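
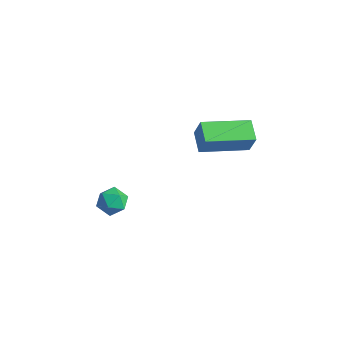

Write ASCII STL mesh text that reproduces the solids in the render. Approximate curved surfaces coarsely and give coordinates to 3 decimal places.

solid 
facet normal -0.790 -0.528 0.312
outer loop
vertex -2.169 -3.301 -3.192
vertex -1.789 -3.934 -3.3
vertex -1.758 -3.589 -2.639
endloop
endfacet
facet normal -0.769 0.111 0.629
outer loop
vertex -2.169 -3.301 -3.192
vertex -1.758 -3.589 -2.639
vertex -1.754 -2.853 -2.764
endloop
endfacet
facet normal -0.783 0.610 0.121
outer loop
vertex -2.169 -3.301 -3.192
vertex -1.754 -2.853 -2.764
vertex -1.782 -2.743 -3.501
endloop
endfacet
facet normal -0.812 0.280 -0.512
outer loop
vertex -2.169 -3.301 -3.192
vertex -1.782 -2.743 -3.501
vertex -1.803 -3.412 -3.833
endloop
endfacet
facet normal -0.816 -0.423 -0.393
outer loop
vertex -2.169 -3.301 -3.192
vertex -1.803 -3.412 -3.833
vertex -1.789 -3.934 -3.3
endloop
endfacet
facet normal -0.148 0.166 0.975
outer loop
vertex -1.754 -2.853 -2.764
vertex -1.758 -3.589 -2.639
vertex -1.117 -3.208 -2.607
endloop
endfacet
facet normal -0.180 -0.869 0.462
outer loop
vertex -1.758 -3.589 -2.639
vertex -1.789 -3.934 -3.3
vertex -1.138 -3.877 -2.939
endloop
endfacet
facet normal -0.222 -0.699 -0.679
outer loop
vertex -1.789 -3.934 -3.3
vertex -1.803 -3.412 -3.833
vertex -1.166 -3.767 -3.676
endloop
endfacet
facet normal -0.218 0.439 -0.872
outer loop
vertex -1.803 -3.412 -3.833
vertex -1.782 -2.743 -3.501
vertex -1.162 -3.031 -3.801
endloop
endfacet
facet normal -0.169 0.974 0.152
outer loop
vertex -1.782 -2.743 -3.501
vertex -1.754 -2.853 -2.764
vertex -1.131 -2.686 -3.14
endloop
endfacet
facet normal 0.812 -0.280 0.512
outer loop
vertex -0.751 -3.319 -3.248
vertex -1.117 -3.208 -2.607
vertex -1.138 -3.877 -2.939
endloop
endfacet
facet normal 0.783 -0.610 -0.121
outer loop
vertex -0.751 -3.319 -3.248
vertex -1.138 -3.877 -2.939
vertex -1.166 -3.767 -3.676
endloop
endfacet
facet normal 0.769 -0.111 -0.629
outer loop
vertex -0.751 -3.319 -3.248
vertex -1.166 -3.767 -3.676
vertex -1.162 -3.031 -3.801
endloop
endfacet
facet normal 0.790 0.528 -0.312
outer loop
vertex -0.751 -3.319 -3.248
vertex -1.162 -3.031 -3.801
vertex -1.131 -2.686 -3.14
endloop
endfacet
facet normal 0.816 0.423 0.393
outer loop
vertex -0.751 -3.319 -3.248
vertex -1.131 -2.686 -3.14
vertex -1.117 -3.208 -2.607
endloop
endfacet
facet normal 0.218 -0.439 0.872
outer loop
vertex -1.138 -3.877 -2.939
vertex -1.117 -3.208 -2.607
vertex -1.758 -3.589 -2.639
endloop
endfacet
facet normal 0.169 -0.974 -0.152
outer loop
vertex -1.166 -3.767 -3.676
vertex -1.138 -3.877 -2.939
vertex -1.789 -3.934 -3.3
endloop
endfacet
facet normal 0.148 -0.166 -0.975
outer loop
vertex -1.162 -3.031 -3.801
vertex -1.166 -3.767 -3.676
vertex -1.803 -3.412 -3.833
endloop
endfacet
facet normal 0.180 0.869 -0.462
outer loop
vertex -1.131 -2.686 -3.14
vertex -1.162 -3.031 -3.801
vertex -1.782 -2.743 -3.501
endloop
endfacet
facet normal 0.222 0.699 0.679
outer loop
vertex -1.117 -3.208 -2.607
vertex -1.131 -2.686 -3.14
vertex -1.754 -2.853 -2.764
endloop
endfacet
facet normal -0.553 -0.813 0.181
outer loop
vertex 2.481 -1.964 2.732
vertex 1.702 -1.366 3.04
vertex 2.116 -1.935 1.748
endloop
endfacet
facet normal 0.758 -0.581 -0.298
outer loop
vertex 3.298 -0.194 1.36
vertex 2.481 -1.964 2.732
vertex 2.116 -1.935 1.748
endloop
endfacet
facet normal -0.553 -0.813 0.181
outer loop
vertex 2.116 -1.935 1.748
vertex 1.702 -1.366 3.04
vertex 1.336 -1.336 2.056
endloop
endfacet
facet normal -0.349 0.028 -0.937
outer loop
vertex 1.336 -1.336 2.056
vertex 3.298 -0.194 1.36
vertex 2.116 -1.935 1.748
endloop
endfacet
facet normal 0.349 -0.028 0.937
outer loop
vertex 2.481 -1.964 2.732
vertex 2.884 0.375 2.652
vertex 1.702 -1.366 3.04
endloop
endfacet
facet normal 0.757 -0.581 -0.299
outer loop
vertex 3.664 -0.224 2.344
vertex 2.481 -1.964 2.732
vertex 3.298 -0.194 1.36
endloop
endfacet
facet normal 0.348 -0.028 0.937
outer loop
vertex 3.664 -0.224 2.344
vertex 2.884 0.375 2.652
vertex 2.481 -1.964 2.732
endloop
endfacet
facet normal -0.757 0.581 0.299
outer loop
vertex 1.702 -1.366 3.04
vertex 2.884 0.375 2.652
vertex 1.336 -1.336 2.056
endloop
endfacet
facet normal -0.349 0.028 -0.937
outer loop
vertex 2.519 0.404 1.668
vertex 3.298 -0.194 1.36
vertex 1.336 -1.336 2.056
endloop
endfacet
facet normal -0.757 0.581 0.298
outer loop
vertex 1.336 -1.336 2.056
vertex 2.884 0.375 2.652
vertex 2.519 0.404 1.668
endloop
endfacet
facet normal 0.553 0.813 -0.181
outer loop
vertex 2.519 0.404 1.668
vertex 3.664 -0.224 2.344
vertex 3.298 -0.194 1.36
endloop
endfacet
facet normal 0.553 0.813 -0.181
outer loop
vertex 2.884 0.375 2.652
vertex 3.664 -0.224 2.344
vertex 2.519 0.404 1.668
endloop
endfacet

endsolid


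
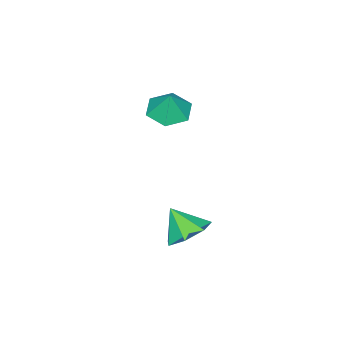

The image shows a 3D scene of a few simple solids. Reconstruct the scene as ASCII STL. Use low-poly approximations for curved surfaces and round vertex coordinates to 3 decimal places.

solid 
facet normal -0.269 -0.255 -0.929
outer loop
vertex -1.346 -1.243 0.638
vertex -2.181 -1.682 1.0
vertex -2.197 -0.707 0.737
endloop
endfacet
facet normal 0.538 0.811 0.232
outer loop
vertex -1.346 -1.243 0.638
vertex -2.197 -0.707 0.737
vertex -1.839 -1.358 2.18
endloop
endfacet
facet normal -0.269 -0.255 -0.929
outer loop
vertex -2.197 -0.707 0.737
vertex -2.181 -1.682 1.0
vertex -3.031 -1.146 1.099
endloop
endfacet
facet normal -0.255 0.856 0.450
outer loop
vertex -2.197 -0.707 0.737
vertex -3.031 -1.146 1.099
vertex -1.839 -1.358 2.18
endloop
endfacet
facet normal -0.269 -0.256 -0.928
outer loop
vertex -3.031 -1.146 1.099
vertex -2.181 -1.682 1.0
vertex -3.015 -2.121 1.363
endloop
endfacet
facet normal -0.641 0.191 0.744
outer loop
vertex -3.031 -1.146 1.099
vertex -3.015 -2.121 1.363
vertex -1.839 -1.358 2.18
endloop
endfacet
facet normal -0.269 -0.256 -0.928
outer loop
vertex -3.015 -2.121 1.363
vertex -2.181 -1.682 1.0
vertex -2.165 -2.657 1.264
endloop
endfacet
facet normal -0.233 -0.521 0.821
outer loop
vertex -3.015 -2.121 1.363
vertex -2.165 -2.657 1.264
vertex -1.839 -1.358 2.18
endloop
endfacet
facet normal -0.269 -0.256 -0.928
outer loop
vertex -2.165 -2.657 1.264
vertex -2.181 -1.682 1.0
vertex -1.331 -2.218 0.901
endloop
endfacet
facet normal 0.561 -0.566 0.604
outer loop
vertex -2.165 -2.657 1.264
vertex -1.331 -2.218 0.901
vertex -1.839 -1.358 2.18
endloop
endfacet
facet normal -0.269 -0.255 -0.929
outer loop
vertex -1.331 -2.218 0.901
vertex -2.181 -1.682 1.0
vertex -1.346 -1.243 0.638
endloop
endfacet
facet normal 0.946 0.098 0.310
outer loop
vertex -1.331 -2.218 0.901
vertex -1.346 -1.243 0.638
vertex -1.839 -1.358 2.18
endloop
endfacet
facet normal -0.011 0.637 -0.771
outer loop
vertex 1.23 0.88 -4.207
vertex 0.202 1.128 -3.987
vertex 1.102 1.595 -3.614
endloop
endfacet
facet normal 0.832 -0.258 0.491
outer loop
vertex 1.23 0.88 -4.207
vertex 1.102 1.595 -3.614
vertex 0.218 0.192 -2.853
endloop
endfacet
facet normal -0.011 0.637 -0.771
outer loop
vertex 1.102 1.595 -3.614
vertex 0.202 1.128 -3.987
vertex 0.296 1.958 -3.302
endloop
endfacet
facet normal 0.432 0.204 0.878
outer loop
vertex 1.102 1.595 -3.614
vertex 0.296 1.958 -3.302
vertex 0.218 0.192 -2.853
endloop
endfacet
facet normal -0.010 0.637 -0.771
outer loop
vertex 0.296 1.958 -3.302
vertex 0.202 1.128 -3.987
vertex -0.58 1.697 -3.506
endloop
endfacet
facet normal -0.289 0.248 0.925
outer loop
vertex 0.296 1.958 -3.302
vertex -0.58 1.697 -3.506
vertex 0.218 0.192 -2.853
endloop
endfacet
facet normal -0.011 0.636 -0.771
outer loop
vertex -0.58 1.697 -3.506
vertex 0.202 1.128 -3.987
vertex -0.868 1.007 -4.071
endloop
endfacet
facet normal -0.787 -0.159 0.596
outer loop
vertex -0.58 1.697 -3.506
vertex -0.868 1.007 -4.071
vertex 0.218 0.192 -2.853
endloop
endfacet
facet normal -0.011 0.636 -0.771
outer loop
vertex -0.868 1.007 -4.071
vertex 0.202 1.128 -3.987
vertex -0.35 0.408 -4.573
endloop
endfacet
facet normal -0.689 -0.712 0.138
outer loop
vertex -0.868 1.007 -4.071
vertex -0.35 0.408 -4.573
vertex 0.218 0.192 -2.853
endloop
endfacet
facet normal -0.011 0.636 -0.771
outer loop
vertex -0.35 0.408 -4.573
vertex 0.202 1.128 -3.987
vertex 0.584 0.352 -4.633
endloop
endfacet
facet normal -0.066 -0.993 -0.103
outer loop
vertex -0.35 0.408 -4.573
vertex 0.584 0.352 -4.633
vertex 0.218 0.192 -2.853
endloop
endfacet
facet normal -0.012 0.636 -0.771
outer loop
vertex 0.584 0.352 -4.633
vertex 0.202 1.128 -3.987
vertex 1.23 0.88 -4.207
endloop
endfacet
facet normal 0.610 -0.790 0.054
outer loop
vertex 0.584 0.352 -4.633
vertex 1.23 0.88 -4.207
vertex 0.218 0.192 -2.853
endloop
endfacet

endsolid


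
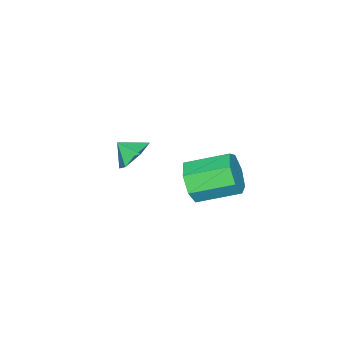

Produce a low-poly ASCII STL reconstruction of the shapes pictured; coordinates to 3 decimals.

solid 
facet normal 0.497 -0.801 -0.335
outer loop
vertex -0.394 1.389 -0.748
vertex -0.995 1.386 -1.633
vertex -0.067 1.889 -1.459
endloop
endfacet
facet normal 0.793 0.263 0.550
outer loop
vertex -0.394 1.389 -0.748
vertex -0.067 1.889 -1.459
vertex -1.443 3.078 -0.042
endloop
endfacet
facet normal 0.793 0.264 0.549
outer loop
vertex -1.443 3.078 -0.042
vertex -0.067 1.889 -1.459
vertex -1.117 3.578 -0.753
endloop
endfacet
facet normal -0.497 0.800 0.335
outer loop
vertex -1.443 3.078 -0.042
vertex -1.117 3.578 -0.753
vertex -2.045 3.074 -0.927
endloop
endfacet
facet normal 0.497 -0.801 -0.335
outer loop
vertex -0.067 1.889 -1.459
vertex -0.995 1.386 -1.633
vertex -0.44 2.01 -2.301
endloop
endfacet
facet normal 0.769 0.585 -0.257
outer loop
vertex -0.067 1.889 -1.459
vertex -0.44 2.01 -2.301
vertex -1.117 3.578 -0.753
endloop
endfacet
facet normal 0.770 0.585 -0.256
outer loop
vertex -1.117 3.578 -0.753
vertex -0.44 2.01 -2.301
vertex -1.489 3.699 -1.595
endloop
endfacet
facet normal -0.497 0.800 0.335
outer loop
vertex -1.117 3.578 -0.753
vertex -1.489 3.699 -1.595
vertex -2.045 3.074 -0.927
endloop
endfacet
facet normal 0.497 -0.800 -0.335
outer loop
vertex -0.44 2.01 -2.301
vertex -0.995 1.386 -1.633
vertex -1.23 1.661 -2.64
endloop
endfacet
facet normal 0.167 0.467 -0.869
outer loop
vertex -0.44 2.01 -2.301
vertex -1.23 1.661 -2.64
vertex -1.489 3.699 -1.595
endloop
endfacet
facet normal 0.166 0.467 -0.869
outer loop
vertex -1.489 3.699 -1.595
vertex -1.23 1.661 -2.64
vertex -2.28 3.349 -1.934
endloop
endfacet
facet normal -0.498 0.800 0.335
outer loop
vertex -1.489 3.699 -1.595
vertex -2.28 3.349 -1.934
vertex -2.045 3.074 -0.927
endloop
endfacet
facet normal 0.498 -0.800 -0.335
outer loop
vertex -1.23 1.661 -2.64
vertex -0.995 1.386 -1.633
vertex -1.844 1.104 -2.221
endloop
endfacet
facet normal -0.562 -0.003 -0.827
outer loop
vertex -1.23 1.661 -2.64
vertex -1.844 1.104 -2.221
vertex -2.28 3.349 -1.934
endloop
endfacet
facet normal -0.562 -0.003 -0.827
outer loop
vertex -2.28 3.349 -1.934
vertex -1.844 1.104 -2.221
vertex -2.893 2.793 -1.515
endloop
endfacet
facet normal -0.497 0.800 0.335
outer loop
vertex -2.28 3.349 -1.934
vertex -2.893 2.793 -1.515
vertex -2.045 3.074 -0.927
endloop
endfacet
facet normal 0.498 -0.800 -0.335
outer loop
vertex -1.844 1.104 -2.221
vertex -0.995 1.386 -1.633
vertex -1.819 0.759 -1.359
endloop
endfacet
facet normal -0.867 -0.470 -0.163
outer loop
vertex -1.844 1.104 -2.221
vertex -1.819 0.759 -1.359
vertex -2.893 2.793 -1.515
endloop
endfacet
facet normal -0.867 -0.470 -0.163
outer loop
vertex -2.893 2.793 -1.515
vertex -1.819 0.759 -1.359
vertex -2.868 2.448 -0.653
endloop
endfacet
facet normal -0.497 0.800 0.335
outer loop
vertex -2.893 2.793 -1.515
vertex -2.868 2.448 -0.653
vertex -2.045 3.074 -0.927
endloop
endfacet
facet normal 0.497 -0.800 -0.335
outer loop
vertex -1.819 0.759 -1.359
vertex -0.995 1.386 -1.633
vertex -1.173 0.886 -0.704
endloop
endfacet
facet normal -0.519 -0.583 0.625
outer loop
vertex -1.819 0.759 -1.359
vertex -1.173 0.886 -0.704
vertex -2.868 2.448 -0.653
endloop
endfacet
facet normal -0.519 -0.584 0.624
outer loop
vertex -2.868 2.448 -0.653
vertex -1.173 0.886 -0.704
vertex -2.223 2.575 0.003
endloop
endfacet
facet normal -0.498 0.800 0.334
outer loop
vertex -2.868 2.448 -0.653
vertex -2.223 2.575 0.003
vertex -2.045 3.074 -0.927
endloop
endfacet
facet normal 0.498 -0.800 -0.335
outer loop
vertex -1.173 0.886 -0.704
vertex -0.995 1.386 -1.633
vertex -0.394 1.389 -0.748
endloop
endfacet
facet normal 0.219 -0.258 0.941
outer loop
vertex -1.173 0.886 -0.704
vertex -0.394 1.389 -0.748
vertex -2.223 2.575 0.003
endloop
endfacet
facet normal 0.220 -0.257 0.941
outer loop
vertex -2.223 2.575 0.003
vertex -0.394 1.389 -0.748
vertex -1.443 3.078 -0.042
endloop
endfacet
facet normal -0.497 0.801 0.334
outer loop
vertex -2.223 2.575 0.003
vertex -1.443 3.078 -0.042
vertex -2.045 3.074 -0.927
endloop
endfacet
facet normal -0.139 0.785 -0.603
outer loop
vertex -2.378 -2.208 -2.603
vertex -2.755 -2.82 -3.313
vertex -3.369 -2.403 -2.629
endloop
endfacet
facet normal -0.018 -0.041 0.999
outer loop
vertex -2.378 -2.208 -2.603
vertex -3.369 -2.403 -2.629
vertex -2.605 -3.66 -2.667
endloop
endfacet
facet normal -0.139 0.785 -0.604
outer loop
vertex -3.369 -2.403 -2.629
vertex -2.755 -2.82 -3.313
vertex -3.745 -3.015 -3.338
endloop
endfacet
facet normal -0.622 -0.398 0.674
outer loop
vertex -3.369 -2.403 -2.629
vertex -3.745 -3.015 -3.338
vertex -2.605 -3.66 -2.667
endloop
endfacet
facet normal -0.139 0.785 -0.603
outer loop
vertex -3.745 -3.015 -3.338
vertex -2.755 -2.82 -3.313
vertex -3.131 -3.432 -4.023
endloop
endfacet
facet normal -0.517 -0.854 0.057
outer loop
vertex -3.745 -3.015 -3.338
vertex -3.131 -3.432 -4.023
vertex -2.605 -3.66 -2.667
endloop
endfacet
facet normal -0.139 0.785 -0.603
outer loop
vertex -3.131 -3.432 -4.023
vertex -2.755 -2.82 -3.313
vertex -2.14 -3.237 -3.997
endloop
endfacet
facet normal 0.194 -0.952 -0.235
outer loop
vertex -3.131 -3.432 -4.023
vertex -2.14 -3.237 -3.997
vertex -2.605 -3.66 -2.667
endloop
endfacet
facet normal -0.139 0.785 -0.604
outer loop
vertex -2.14 -3.237 -3.997
vertex -2.755 -2.82 -3.313
vertex -1.764 -2.625 -3.288
endloop
endfacet
facet normal 0.799 -0.595 0.090
outer loop
vertex -2.14 -3.237 -3.997
vertex -1.764 -2.625 -3.288
vertex -2.605 -3.66 -2.667
endloop
endfacet
facet normal -0.139 0.785 -0.603
outer loop
vertex -1.764 -2.625 -3.288
vertex -2.755 -2.82 -3.313
vertex -2.378 -2.208 -2.603
endloop
endfacet
facet normal 0.694 -0.140 0.707
outer loop
vertex -1.764 -2.625 -3.288
vertex -2.378 -2.208 -2.603
vertex -2.605 -3.66 -2.667
endloop
endfacet

endsolid


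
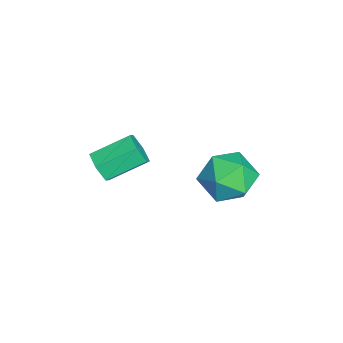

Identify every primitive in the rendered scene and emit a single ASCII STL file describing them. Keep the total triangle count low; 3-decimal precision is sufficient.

solid 
facet normal 0.284 -0.856 -0.432
outer loop
vertex 1.692 -3.236 2.515
vertex 1.171 -3.168 2.038
vertex 1.811 -2.89 1.907
endloop
endfacet
facet normal 0.944 0.170 0.282
outer loop
vertex 1.692 -3.236 2.515
vertex 1.811 -2.89 1.907
vertex 1.23 -1.841 3.22
endloop
endfacet
facet normal 0.944 0.170 0.282
outer loop
vertex 1.23 -1.841 3.22
vertex 1.811 -2.89 1.907
vertex 1.349 -1.494 2.612
endloop
endfacet
facet normal -0.284 0.856 0.433
outer loop
vertex 1.23 -1.841 3.22
vertex 1.349 -1.494 2.612
vertex 0.709 -1.772 2.742
endloop
endfacet
facet normal 0.283 -0.856 -0.433
outer loop
vertex 1.811 -2.89 1.907
vertex 1.171 -3.168 2.038
vertex 1.291 -2.821 1.43
endloop
endfacet
facet normal 0.618 0.508 -0.600
outer loop
vertex 1.811 -2.89 1.907
vertex 1.291 -2.821 1.43
vertex 1.349 -1.494 2.612
endloop
endfacet
facet normal 0.617 0.508 -0.601
outer loop
vertex 1.349 -1.494 2.612
vertex 1.291 -2.821 1.43
vertex 0.828 -1.426 2.134
endloop
endfacet
facet normal -0.284 0.856 0.432
outer loop
vertex 1.349 -1.494 2.612
vertex 0.828 -1.426 2.134
vertex 0.709 -1.772 2.742
endloop
endfacet
facet normal 0.283 -0.856 -0.433
outer loop
vertex 1.291 -2.821 1.43
vertex 1.171 -3.168 2.038
vertex 0.65 -3.099 1.56
endloop
endfacet
facet normal -0.326 0.338 -0.883
outer loop
vertex 1.291 -2.821 1.43
vertex 0.65 -3.099 1.56
vertex 0.828 -1.426 2.134
endloop
endfacet
facet normal -0.327 0.338 -0.883
outer loop
vertex 0.828 -1.426 2.134
vertex 0.65 -3.099 1.56
vertex 0.188 -1.704 2.265
endloop
endfacet
facet normal -0.284 0.856 0.432
outer loop
vertex 0.828 -1.426 2.134
vertex 0.188 -1.704 2.265
vertex 0.709 -1.772 2.742
endloop
endfacet
facet normal 0.284 -0.856 -0.433
outer loop
vertex 0.65 -3.099 1.56
vertex 1.171 -3.168 2.038
vertex 0.531 -3.446 2.168
endloop
endfacet
facet normal -0.944 -0.170 -0.282
outer loop
vertex 0.65 -3.099 1.56
vertex 0.531 -3.446 2.168
vertex 0.188 -1.704 2.265
endloop
endfacet
facet normal -0.944 -0.170 -0.282
outer loop
vertex 0.188 -1.704 2.265
vertex 0.531 -3.446 2.168
vertex 0.069 -2.05 2.873
endloop
endfacet
facet normal -0.284 0.856 0.432
outer loop
vertex 0.188 -1.704 2.265
vertex 0.069 -2.05 2.873
vertex 0.709 -1.772 2.742
endloop
endfacet
facet normal 0.284 -0.856 -0.432
outer loop
vertex 0.531 -3.446 2.168
vertex 1.171 -3.168 2.038
vertex 1.052 -3.514 2.646
endloop
endfacet
facet normal -0.617 -0.508 0.601
outer loop
vertex 0.531 -3.446 2.168
vertex 1.052 -3.514 2.646
vertex 0.069 -2.05 2.873
endloop
endfacet
facet normal -0.618 -0.508 0.600
outer loop
vertex 0.069 -2.05 2.873
vertex 1.052 -3.514 2.646
vertex 0.589 -2.119 3.35
endloop
endfacet
facet normal -0.283 0.856 0.433
outer loop
vertex 0.069 -2.05 2.873
vertex 0.589 -2.119 3.35
vertex 0.709 -1.772 2.742
endloop
endfacet
facet normal 0.284 -0.856 -0.432
outer loop
vertex 1.052 -3.514 2.646
vertex 1.171 -3.168 2.038
vertex 1.692 -3.236 2.515
endloop
endfacet
facet normal 0.327 -0.337 0.883
outer loop
vertex 1.052 -3.514 2.646
vertex 1.692 -3.236 2.515
vertex 0.589 -2.119 3.35
endloop
endfacet
facet normal 0.326 -0.338 0.883
outer loop
vertex 0.589 -2.119 3.35
vertex 1.692 -3.236 2.515
vertex 1.23 -1.841 3.22
endloop
endfacet
facet normal -0.283 0.856 0.433
outer loop
vertex 0.589 -2.119 3.35
vertex 1.23 -1.841 3.22
vertex 0.709 -1.772 2.742
endloop
endfacet
facet normal -0.998 0.052 0.039
outer loop
vertex -1.396 1.712 -0.46
vertex -1.429 0.65 0.118
vertex -1.351 1.68 0.748
endloop
endfacet
facet normal -0.709 0.704 0.045
outer loop
vertex -1.396 1.712 -0.46
vertex -1.351 1.68 0.748
vertex -0.636 2.439 0.136
endloop
endfacet
facet normal -0.315 0.777 -0.546
outer loop
vertex -1.396 1.712 -0.46
vertex -0.636 2.439 0.136
vertex -0.271 1.879 -0.871
endloop
endfacet
facet normal -0.360 0.170 -0.917
outer loop
vertex -1.396 1.712 -0.46
vertex -0.271 1.879 -0.871
vertex -0.761 0.774 -0.883
endloop
endfacet
facet normal -0.783 -0.279 -0.557
outer loop
vertex -1.396 1.712 -0.46
vertex -0.761 0.774 -0.883
vertex -1.429 0.65 0.118
endloop
endfacet
facet normal -0.271 0.746 0.608
outer loop
vertex -0.636 2.439 0.136
vertex -1.351 1.68 0.748
vertex -0.199 1.826 1.083
endloop
endfacet
facet normal -0.740 -0.309 0.597
outer loop
vertex -1.351 1.68 0.748
vertex -1.429 0.65 0.118
vertex -0.689 0.721 1.071
endloop
endfacet
facet normal -0.392 -0.844 -0.366
outer loop
vertex -1.429 0.65 0.118
vertex -0.761 0.774 -0.883
vertex -0.324 0.161 0.064
endloop
endfacet
facet normal 0.291 -0.119 -0.949
outer loop
vertex -0.761 0.774 -0.883
vertex -0.271 1.879 -0.871
vertex 0.391 0.92 -0.548
endloop
endfacet
facet normal 0.365 0.864 -0.348
outer loop
vertex -0.271 1.879 -0.871
vertex -0.636 2.439 0.136
vertex 0.469 1.95 0.082
endloop
endfacet
facet normal 0.360 -0.170 0.917
outer loop
vertex 0.436 0.888 0.66
vertex -0.199 1.826 1.083
vertex -0.689 0.721 1.071
endloop
endfacet
facet normal 0.315 -0.777 0.546
outer loop
vertex 0.436 0.888 0.66
vertex -0.689 0.721 1.071
vertex -0.324 0.161 0.064
endloop
endfacet
facet normal 0.709 -0.704 -0.045
outer loop
vertex 0.436 0.888 0.66
vertex -0.324 0.161 0.064
vertex 0.391 0.92 -0.548
endloop
endfacet
facet normal 0.998 -0.052 -0.039
outer loop
vertex 0.436 0.888 0.66
vertex 0.391 0.92 -0.548
vertex 0.469 1.95 0.082
endloop
endfacet
facet normal 0.783 0.279 0.557
outer loop
vertex 0.436 0.888 0.66
vertex 0.469 1.95 0.082
vertex -0.199 1.826 1.083
endloop
endfacet
facet normal -0.291 0.119 0.949
outer loop
vertex -0.689 0.721 1.071
vertex -0.199 1.826 1.083
vertex -1.351 1.68 0.748
endloop
endfacet
facet normal -0.365 -0.864 0.348
outer loop
vertex -0.324 0.161 0.064
vertex -0.689 0.721 1.071
vertex -1.429 0.65 0.118
endloop
endfacet
facet normal 0.271 -0.746 -0.608
outer loop
vertex 0.391 0.92 -0.548
vertex -0.324 0.161 0.064
vertex -0.761 0.774 -0.883
endloop
endfacet
facet normal 0.740 0.309 -0.597
outer loop
vertex 0.469 1.95 0.082
vertex 0.391 0.92 -0.548
vertex -0.271 1.879 -0.871
endloop
endfacet
facet normal 0.392 0.844 0.366
outer loop
vertex -0.199 1.826 1.083
vertex 0.469 1.95 0.082
vertex -0.636 2.439 0.136
endloop
endfacet

endsolid


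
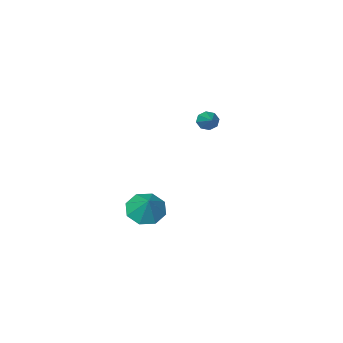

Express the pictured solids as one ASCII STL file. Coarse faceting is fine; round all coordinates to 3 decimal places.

solid 
facet normal -0.404 -0.783 -0.472
outer loop
vertex -1.267 3.046 1.168
vertex -1.644 3.025 1.525
vertex -1.582 3.268 1.069
endloop
endfacet
facet normal 0.547 0.466 -0.695
outer loop
vertex -1.267 3.046 1.168
vertex -1.582 3.268 1.069
vertex -0.916 4.435 2.375
endloop
endfacet
facet normal -0.404 -0.784 -0.472
outer loop
vertex -1.582 3.268 1.069
vertex -1.644 3.025 1.525
vertex -1.934 3.348 1.237
endloop
endfacet
facet normal -0.123 0.770 -0.625
outer loop
vertex -1.582 3.268 1.069
vertex -1.934 3.348 1.237
vertex -0.916 4.435 2.375
endloop
endfacet
facet normal -0.404 -0.784 -0.472
outer loop
vertex -1.934 3.348 1.237
vertex -1.644 3.025 1.525
vertex -2.116 3.239 1.574
endloop
endfacet
facet normal -0.661 0.741 -0.117
outer loop
vertex -1.934 3.348 1.237
vertex -2.116 3.239 1.574
vertex -0.916 4.435 2.375
endloop
endfacet
facet normal -0.404 -0.784 -0.472
outer loop
vertex -2.116 3.239 1.574
vertex -1.644 3.025 1.525
vertex -2.022 3.005 1.882
endloop
endfacet
facet normal -0.749 0.397 0.530
outer loop
vertex -2.116 3.239 1.574
vertex -2.022 3.005 1.882
vertex -0.916 4.435 2.375
endloop
endfacet
facet normal -0.405 -0.783 -0.472
outer loop
vertex -2.022 3.005 1.882
vertex -1.644 3.025 1.525
vertex -1.707 2.783 1.98
endloop
endfacet
facet normal -0.337 -0.063 0.939
outer loop
vertex -2.022 3.005 1.882
vertex -1.707 2.783 1.98
vertex -0.916 4.435 2.375
endloop
endfacet
facet normal -0.404 -0.783 -0.473
outer loop
vertex -1.707 2.783 1.98
vertex -1.644 3.025 1.525
vertex -1.355 2.703 1.812
endloop
endfacet
facet normal 0.332 -0.367 0.869
outer loop
vertex -1.707 2.783 1.98
vertex -1.355 2.703 1.812
vertex -0.916 4.435 2.375
endloop
endfacet
facet normal -0.404 -0.783 -0.472
outer loop
vertex -1.355 2.703 1.812
vertex -1.644 3.025 1.525
vertex -1.173 2.812 1.475
endloop
endfacet
facet normal 0.870 -0.338 0.360
outer loop
vertex -1.355 2.703 1.812
vertex -1.173 2.812 1.475
vertex -0.916 4.435 2.375
endloop
endfacet
facet normal -0.404 -0.783 -0.473
outer loop
vertex -1.173 2.812 1.475
vertex -1.644 3.025 1.525
vertex -1.267 3.046 1.168
endloop
endfacet
facet normal 0.958 0.008 -0.287
outer loop
vertex -1.173 2.812 1.475
vertex -1.267 3.046 1.168
vertex -0.916 4.435 2.375
endloop
endfacet
facet normal -0.263 -0.603 -0.753
outer loop
vertex 1.045 0.461 -4.17
vertex 0.366 1.087 -4.434
vertex 1.292 0.957 -4.653
endloop
endfacet
facet normal 0.910 -0.054 0.410
outer loop
vertex 1.045 0.461 -4.17
vertex 1.292 0.957 -4.653
vertex 0.754 1.973 -3.326
endloop
endfacet
facet normal -0.263 -0.603 -0.753
outer loop
vertex 1.292 0.957 -4.653
vertex 0.366 1.087 -4.434
vertex 0.996 1.529 -5.008
endloop
endfacet
facet normal 0.887 0.462 0.006
outer loop
vertex 1.292 0.957 -4.653
vertex 0.996 1.529 -5.008
vertex 0.754 1.973 -3.326
endloop
endfacet
facet normal -0.264 -0.603 -0.753
outer loop
vertex 0.996 1.529 -5.008
vertex 0.366 1.087 -4.434
vertex 0.332 1.842 -5.026
endloop
endfacet
facet normal 0.424 0.889 -0.174
outer loop
vertex 0.996 1.529 -5.008
vertex 0.332 1.842 -5.026
vertex 0.754 1.973 -3.326
endloop
endfacet
facet normal -0.264 -0.602 -0.753
outer loop
vertex 0.332 1.842 -5.026
vertex 0.366 1.087 -4.434
vertex -0.312 1.713 -4.697
endloop
endfacet
facet normal -0.208 0.978 -0.024
outer loop
vertex 0.332 1.842 -5.026
vertex -0.312 1.713 -4.697
vertex 0.754 1.973 -3.326
endloop
endfacet
facet normal -0.264 -0.602 -0.753
outer loop
vertex -0.312 1.713 -4.697
vertex 0.366 1.087 -4.434
vertex -0.559 1.217 -4.214
endloop
endfacet
facet normal -0.638 0.676 0.368
outer loop
vertex -0.312 1.713 -4.697
vertex -0.559 1.217 -4.214
vertex 0.754 1.973 -3.326
endloop
endfacet
facet normal -0.264 -0.602 -0.753
outer loop
vertex -0.559 1.217 -4.214
vertex 0.366 1.087 -4.434
vertex -0.264 0.645 -3.86
endloop
endfacet
facet normal -0.615 0.161 0.772
outer loop
vertex -0.559 1.217 -4.214
vertex -0.264 0.645 -3.86
vertex 0.754 1.973 -3.326
endloop
endfacet
facet normal -0.263 -0.604 -0.753
outer loop
vertex -0.264 0.645 -3.86
vertex 0.366 1.087 -4.434
vertex 0.401 0.332 -3.841
endloop
endfacet
facet normal -0.152 -0.266 0.952
outer loop
vertex -0.264 0.645 -3.86
vertex 0.401 0.332 -3.841
vertex 0.754 1.973 -3.326
endloop
endfacet
facet normal -0.264 -0.603 -0.753
outer loop
vertex 0.401 0.332 -3.841
vertex 0.366 1.087 -4.434
vertex 1.045 0.461 -4.17
endloop
endfacet
facet normal 0.481 -0.355 0.802
outer loop
vertex 0.401 0.332 -3.841
vertex 1.045 0.461 -4.17
vertex 0.754 1.973 -3.326
endloop
endfacet

endsolid


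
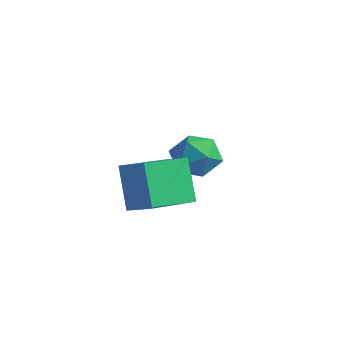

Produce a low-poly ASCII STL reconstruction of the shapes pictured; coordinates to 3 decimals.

solid 
facet normal -0.150 0.201 0.968
outer loop
vertex -2.284 3.172 -1.373
vertex -1.719 2.425 -1.13
vertex -1.333 3.304 -1.253
endloop
endfacet
facet normal -0.183 0.797 0.576
outer loop
vertex -2.284 3.172 -1.373
vertex -1.333 3.304 -1.253
vertex -1.792 3.731 -1.99
endloop
endfacet
facet normal -0.697 0.712 0.089
outer loop
vertex -2.284 3.172 -1.373
vertex -1.792 3.731 -1.99
vertex -2.462 3.117 -2.322
endloop
endfacet
facet normal -0.982 0.064 0.180
outer loop
vertex -2.284 3.172 -1.373
vertex -2.462 3.117 -2.322
vertex -2.417 2.31 -1.791
endloop
endfacet
facet normal -0.643 -0.251 0.723
outer loop
vertex -2.284 3.172 -1.373
vertex -2.417 2.31 -1.791
vertex -1.719 2.425 -1.13
endloop
endfacet
facet normal 0.438 0.869 0.231
outer loop
vertex -1.792 3.731 -1.99
vertex -1.333 3.304 -1.253
vertex -0.923 3.33 -2.129
endloop
endfacet
facet normal 0.493 -0.095 0.865
outer loop
vertex -1.333 3.304 -1.253
vertex -1.719 2.425 -1.13
vertex -0.878 2.523 -1.598
endloop
endfacet
facet normal -0.307 -0.828 0.469
outer loop
vertex -1.719 2.425 -1.13
vertex -2.417 2.31 -1.791
vertex -1.548 1.909 -1.93
endloop
endfacet
facet normal -0.855 -0.317 -0.410
outer loop
vertex -2.417 2.31 -1.791
vertex -2.462 3.117 -2.322
vertex -2.007 2.336 -2.667
endloop
endfacet
facet normal -0.395 0.731 -0.556
outer loop
vertex -2.462 3.117 -2.322
vertex -1.792 3.731 -1.99
vertex -1.621 3.215 -2.79
endloop
endfacet
facet normal 0.982 -0.064 -0.180
outer loop
vertex -1.056 2.468 -2.547
vertex -0.923 3.33 -2.129
vertex -0.878 2.523 -1.598
endloop
endfacet
facet normal 0.697 -0.712 -0.089
outer loop
vertex -1.056 2.468 -2.547
vertex -0.878 2.523 -1.598
vertex -1.548 1.909 -1.93
endloop
endfacet
facet normal 0.183 -0.797 -0.576
outer loop
vertex -1.056 2.468 -2.547
vertex -1.548 1.909 -1.93
vertex -2.007 2.336 -2.667
endloop
endfacet
facet normal 0.150 -0.201 -0.968
outer loop
vertex -1.056 2.468 -2.547
vertex -2.007 2.336 -2.667
vertex -1.621 3.215 -2.79
endloop
endfacet
facet normal 0.643 0.251 -0.723
outer loop
vertex -1.056 2.468 -2.547
vertex -1.621 3.215 -2.79
vertex -0.923 3.33 -2.129
endloop
endfacet
facet normal 0.855 0.317 0.410
outer loop
vertex -0.878 2.523 -1.598
vertex -0.923 3.33 -2.129
vertex -1.333 3.304 -1.253
endloop
endfacet
facet normal 0.395 -0.731 0.556
outer loop
vertex -1.548 1.909 -1.93
vertex -0.878 2.523 -1.598
vertex -1.719 2.425 -1.13
endloop
endfacet
facet normal -0.438 -0.869 -0.231
outer loop
vertex -2.007 2.336 -2.667
vertex -1.548 1.909 -1.93
vertex -2.417 2.31 -1.791
endloop
endfacet
facet normal -0.493 0.095 -0.865
outer loop
vertex -1.621 3.215 -2.79
vertex -2.007 2.336 -2.667
vertex -2.462 3.117 -2.322
endloop
endfacet
facet normal 0.307 0.828 -0.469
outer loop
vertex -0.923 3.33 -2.129
vertex -1.621 3.215 -2.79
vertex -1.792 3.731 -1.99
endloop
endfacet
facet normal -0.432 0.261 0.863
outer loop
vertex -1.36 -1.162 -0.557
vertex -0.344 -1.1 -0.067
vertex -1.231 0.718 -1.062
endloop
endfacet
facet normal -0.900 -0.055 -0.433
outer loop
vertex -0.476 0.26 -2.573
vertex -1.36 -1.162 -0.557
vertex -1.231 0.718 -1.062
endloop
endfacet
facet normal -0.432 0.262 0.863
outer loop
vertex -1.231 0.718 -1.062
vertex -0.344 -1.1 -0.067
vertex -0.215 0.779 -0.572
endloop
endfacet
facet normal 0.067 0.964 -0.259
outer loop
vertex -0.215 0.779 -0.572
vertex -0.476 0.26 -2.573
vertex -1.231 0.718 -1.062
endloop
endfacet
facet normal -0.066 -0.964 0.259
outer loop
vertex -1.36 -1.162 -0.557
vertex 0.411 -1.558 -1.578
vertex -0.344 -1.1 -0.067
endloop
endfacet
facet normal -0.900 -0.055 -0.433
outer loop
vertex -0.605 -1.619 -2.068
vertex -1.36 -1.162 -0.557
vertex -0.476 0.26 -2.573
endloop
endfacet
facet normal -0.067 -0.964 0.258
outer loop
vertex -0.605 -1.619 -2.068
vertex 0.411 -1.558 -1.578
vertex -1.36 -1.162 -0.557
endloop
endfacet
facet normal 0.900 0.055 0.433
outer loop
vertex -0.344 -1.1 -0.067
vertex 0.411 -1.558 -1.578
vertex -0.215 0.779 -0.572
endloop
endfacet
facet normal 0.066 0.964 -0.259
outer loop
vertex 0.54 0.322 -2.083
vertex -0.476 0.26 -2.573
vertex -0.215 0.779 -0.572
endloop
endfacet
facet normal 0.900 0.055 0.433
outer loop
vertex -0.215 0.779 -0.572
vertex 0.411 -1.558 -1.578
vertex 0.54 0.322 -2.083
endloop
endfacet
facet normal 0.432 -0.262 -0.863
outer loop
vertex 0.54 0.322 -2.083
vertex -0.605 -1.619 -2.068
vertex -0.476 0.26 -2.573
endloop
endfacet
facet normal 0.432 -0.261 -0.863
outer loop
vertex 0.411 -1.558 -1.578
vertex -0.605 -1.619 -2.068
vertex 0.54 0.322 -2.083
endloop
endfacet

endsolid


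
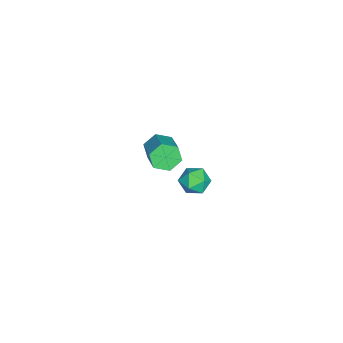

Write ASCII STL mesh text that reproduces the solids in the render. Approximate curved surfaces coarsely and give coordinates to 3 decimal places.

solid 
facet normal -0.825 -0.351 -0.444
outer loop
vertex 2.905 -4.56 1.883
vertex 2.422 -4.043 2.372
vertex 2.714 -3.767 1.611
endloop
endfacet
facet normal 0.521 -0.162 -0.838
outer loop
vertex 2.905 -4.56 1.883
vertex 2.714 -3.767 1.611
vertex 4.422 -3.914 2.7
endloop
endfacet
facet normal 0.521 -0.162 -0.838
outer loop
vertex 4.422 -3.914 2.7
vertex 2.714 -3.767 1.611
vertex 4.23 -3.121 2.428
endloop
endfacet
facet normal 0.824 0.352 0.444
outer loop
vertex 4.422 -3.914 2.7
vertex 4.23 -3.121 2.428
vertex 3.938 -3.397 3.188
endloop
endfacet
facet normal -0.824 -0.352 -0.444
outer loop
vertex 2.714 -3.767 1.611
vertex 2.422 -4.043 2.372
vertex 2.23 -3.25 2.1
endloop
endfacet
facet normal 0.067 0.718 -0.693
outer loop
vertex 2.714 -3.767 1.611
vertex 2.23 -3.25 2.1
vertex 4.23 -3.121 2.428
endloop
endfacet
facet normal 0.067 0.718 -0.693
outer loop
vertex 4.23 -3.121 2.428
vertex 2.23 -3.25 2.1
vertex 3.747 -2.604 2.917
endloop
endfacet
facet normal 0.825 0.350 0.444
outer loop
vertex 4.23 -3.121 2.428
vertex 3.747 -2.604 2.917
vertex 3.938 -3.397 3.188
endloop
endfacet
facet normal -0.824 -0.352 -0.444
outer loop
vertex 2.23 -3.25 2.1
vertex 2.422 -4.043 2.372
vertex 1.938 -3.526 2.86
endloop
endfacet
facet normal -0.453 0.880 0.145
outer loop
vertex 2.23 -3.25 2.1
vertex 1.938 -3.526 2.86
vertex 3.747 -2.604 2.917
endloop
endfacet
facet normal -0.453 0.880 0.145
outer loop
vertex 3.747 -2.604 2.917
vertex 1.938 -3.526 2.86
vertex 3.455 -2.88 3.677
endloop
endfacet
facet normal 0.825 0.350 0.444
outer loop
vertex 3.747 -2.604 2.917
vertex 3.455 -2.88 3.677
vertex 3.938 -3.397 3.188
endloop
endfacet
facet normal -0.824 -0.352 -0.444
outer loop
vertex 1.938 -3.526 2.86
vertex 2.422 -4.043 2.372
vertex 2.13 -4.319 3.132
endloop
endfacet
facet normal -0.520 0.162 0.838
outer loop
vertex 1.938 -3.526 2.86
vertex 2.13 -4.319 3.132
vertex 3.455 -2.88 3.677
endloop
endfacet
facet normal -0.521 0.162 0.838
outer loop
vertex 3.455 -2.88 3.677
vertex 2.13 -4.319 3.132
vertex 3.646 -3.673 3.949
endloop
endfacet
facet normal 0.825 0.351 0.444
outer loop
vertex 3.455 -2.88 3.677
vertex 3.646 -3.673 3.949
vertex 3.938 -3.397 3.188
endloop
endfacet
facet normal -0.825 -0.350 -0.444
outer loop
vertex 2.13 -4.319 3.132
vertex 2.422 -4.043 2.372
vertex 2.613 -4.836 2.643
endloop
endfacet
facet normal -0.067 -0.718 0.693
outer loop
vertex 2.13 -4.319 3.132
vertex 2.613 -4.836 2.643
vertex 3.646 -3.673 3.949
endloop
endfacet
facet normal -0.067 -0.718 0.693
outer loop
vertex 3.646 -3.673 3.949
vertex 2.613 -4.836 2.643
vertex 4.13 -4.19 3.46
endloop
endfacet
facet normal 0.824 0.352 0.444
outer loop
vertex 3.646 -3.673 3.949
vertex 4.13 -4.19 3.46
vertex 3.938 -3.397 3.188
endloop
endfacet
facet normal -0.825 -0.350 -0.444
outer loop
vertex 2.613 -4.836 2.643
vertex 2.422 -4.043 2.372
vertex 2.905 -4.56 1.883
endloop
endfacet
facet normal 0.453 -0.880 -0.145
outer loop
vertex 2.613 -4.836 2.643
vertex 2.905 -4.56 1.883
vertex 4.13 -4.19 3.46
endloop
endfacet
facet normal 0.453 -0.880 -0.145
outer loop
vertex 4.13 -4.19 3.46
vertex 2.905 -4.56 1.883
vertex 4.422 -3.914 2.7
endloop
endfacet
facet normal 0.824 0.352 0.444
outer loop
vertex 4.13 -4.19 3.46
vertex 4.422 -3.914 2.7
vertex 3.938 -3.397 3.188
endloop
endfacet
facet normal -0.404 -0.217 0.888
outer loop
vertex -1.59 -2.576 -3.207
vertex -1.678 -3.491 -3.471
vertex -0.88 -3.193 -3.035
endloop
endfacet
facet normal 0.055 0.326 0.944
outer loop
vertex -1.59 -2.576 -3.207
vertex -0.88 -3.193 -3.035
vertex -0.681 -2.313 -3.351
endloop
endfacet
facet normal -0.165 0.846 0.507
outer loop
vertex -1.59 -2.576 -3.207
vertex -0.681 -2.313 -3.351
vertex -1.357 -2.066 -3.983
endloop
endfacet
facet normal -0.761 0.623 0.181
outer loop
vertex -1.59 -2.576 -3.207
vertex -1.357 -2.066 -3.983
vertex -1.972 -2.795 -4.056
endloop
endfacet
facet normal -0.908 -0.033 0.417
outer loop
vertex -1.59 -2.576 -3.207
vertex -1.972 -2.795 -4.056
vertex -1.678 -3.491 -3.471
endloop
endfacet
facet normal 0.692 0.100 0.715
outer loop
vertex -0.681 -2.313 -3.351
vertex -0.88 -3.193 -3.035
vertex -0.208 -3.065 -3.704
endloop
endfacet
facet normal -0.052 -0.778 0.626
outer loop
vertex -0.88 -3.193 -3.035
vertex -1.678 -3.491 -3.471
vertex -0.823 -3.794 -3.777
endloop
endfacet
facet normal -0.866 -0.481 -0.137
outer loop
vertex -1.678 -3.491 -3.471
vertex -1.972 -2.795 -4.056
vertex -1.499 -3.547 -4.409
endloop
endfacet
facet normal -0.627 0.581 -0.519
outer loop
vertex -1.972 -2.795 -4.056
vertex -1.357 -2.066 -3.983
vertex -1.3 -2.667 -4.725
endloop
endfacet
facet normal 0.337 0.942 0.008
outer loop
vertex -1.357 -2.066 -3.983
vertex -0.681 -2.313 -3.351
vertex -0.502 -2.369 -4.289
endloop
endfacet
facet normal 0.761 -0.623 -0.181
outer loop
vertex -0.59 -3.284 -4.553
vertex -0.208 -3.065 -3.704
vertex -0.823 -3.794 -3.777
endloop
endfacet
facet normal 0.165 -0.846 -0.507
outer loop
vertex -0.59 -3.284 -4.553
vertex -0.823 -3.794 -3.777
vertex -1.499 -3.547 -4.409
endloop
endfacet
facet normal -0.055 -0.326 -0.944
outer loop
vertex -0.59 -3.284 -4.553
vertex -1.499 -3.547 -4.409
vertex -1.3 -2.667 -4.725
endloop
endfacet
facet normal 0.404 0.217 -0.888
outer loop
vertex -0.59 -3.284 -4.553
vertex -1.3 -2.667 -4.725
vertex -0.502 -2.369 -4.289
endloop
endfacet
facet normal 0.908 0.033 -0.417
outer loop
vertex -0.59 -3.284 -4.553
vertex -0.502 -2.369 -4.289
vertex -0.208 -3.065 -3.704
endloop
endfacet
facet normal 0.627 -0.581 0.519
outer loop
vertex -0.823 -3.794 -3.777
vertex -0.208 -3.065 -3.704
vertex -0.88 -3.193 -3.035
endloop
endfacet
facet normal -0.337 -0.942 -0.008
outer loop
vertex -1.499 -3.547 -4.409
vertex -0.823 -3.794 -3.777
vertex -1.678 -3.491 -3.471
endloop
endfacet
facet normal -0.692 -0.100 -0.715
outer loop
vertex -1.3 -2.667 -4.725
vertex -1.499 -3.547 -4.409
vertex -1.972 -2.795 -4.056
endloop
endfacet
facet normal 0.052 0.778 -0.626
outer loop
vertex -0.502 -2.369 -4.289
vertex -1.3 -2.667 -4.725
vertex -1.357 -2.066 -3.983
endloop
endfacet
facet normal 0.866 0.481 0.137
outer loop
vertex -0.208 -3.065 -3.704
vertex -0.502 -2.369 -4.289
vertex -0.681 -2.313 -3.351
endloop
endfacet

endsolid


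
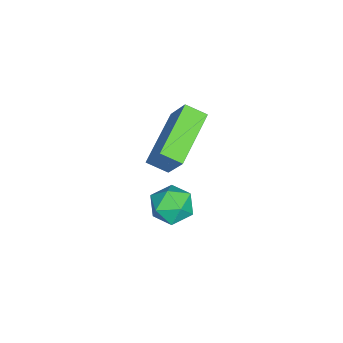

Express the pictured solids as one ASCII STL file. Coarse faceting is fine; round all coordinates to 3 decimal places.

solid 
facet normal 0.106 0.461 0.881
outer loop
vertex 2.658 -1.287 -2.412
vertex 3.01 -1.96 -2.102
vertex 3.471 -1.384 -2.459
endloop
endfacet
facet normal 0.131 0.930 0.343
outer loop
vertex 2.658 -1.287 -2.412
vertex 3.471 -1.384 -2.459
vertex 3.055 -1.089 -3.101
endloop
endfacet
facet normal -0.479 0.878 -0.023
outer loop
vertex 2.658 -1.287 -2.412
vertex 3.055 -1.089 -3.101
vertex 2.336 -1.482 -3.14
endloop
endfacet
facet normal -0.880 0.376 0.289
outer loop
vertex 2.658 -1.287 -2.412
vertex 2.336 -1.482 -3.14
vertex 2.308 -2.021 -2.523
endloop
endfacet
facet normal -0.518 0.119 0.847
outer loop
vertex 2.658 -1.287 -2.412
vertex 2.308 -2.021 -2.523
vertex 3.01 -1.96 -2.102
endloop
endfacet
facet normal 0.665 0.741 -0.090
outer loop
vertex 3.055 -1.089 -3.101
vertex 3.471 -1.384 -2.459
vertex 3.652 -1.639 -3.217
endloop
endfacet
facet normal 0.626 -0.018 0.780
outer loop
vertex 3.471 -1.384 -2.459
vertex 3.01 -1.96 -2.102
vertex 3.624 -2.178 -2.6
endloop
endfacet
facet normal -0.385 -0.571 0.725
outer loop
vertex 3.01 -1.96 -2.102
vertex 2.308 -2.021 -2.523
vertex 2.905 -2.571 -2.639
endloop
endfacet
facet normal -0.971 -0.155 -0.180
outer loop
vertex 2.308 -2.021 -2.523
vertex 2.336 -1.482 -3.14
vertex 2.489 -2.276 -3.281
endloop
endfacet
facet normal -0.321 0.656 -0.683
outer loop
vertex 2.336 -1.482 -3.14
vertex 3.055 -1.089 -3.101
vertex 2.95 -1.7 -3.638
endloop
endfacet
facet normal 0.880 -0.376 -0.289
outer loop
vertex 3.302 -2.373 -3.328
vertex 3.652 -1.639 -3.217
vertex 3.624 -2.178 -2.6
endloop
endfacet
facet normal 0.479 -0.878 0.023
outer loop
vertex 3.302 -2.373 -3.328
vertex 3.624 -2.178 -2.6
vertex 2.905 -2.571 -2.639
endloop
endfacet
facet normal -0.131 -0.930 -0.343
outer loop
vertex 3.302 -2.373 -3.328
vertex 2.905 -2.571 -2.639
vertex 2.489 -2.276 -3.281
endloop
endfacet
facet normal -0.106 -0.461 -0.881
outer loop
vertex 3.302 -2.373 -3.328
vertex 2.489 -2.276 -3.281
vertex 2.95 -1.7 -3.638
endloop
endfacet
facet normal 0.518 -0.119 -0.847
outer loop
vertex 3.302 -2.373 -3.328
vertex 2.95 -1.7 -3.638
vertex 3.652 -1.639 -3.217
endloop
endfacet
facet normal 0.971 0.155 0.180
outer loop
vertex 3.624 -2.178 -2.6
vertex 3.652 -1.639 -3.217
vertex 3.471 -1.384 -2.459
endloop
endfacet
facet normal 0.321 -0.656 0.683
outer loop
vertex 2.905 -2.571 -2.639
vertex 3.624 -2.178 -2.6
vertex 3.01 -1.96 -2.102
endloop
endfacet
facet normal -0.665 -0.741 0.090
outer loop
vertex 2.489 -2.276 -3.281
vertex 2.905 -2.571 -2.639
vertex 2.308 -2.021 -2.523
endloop
endfacet
facet normal -0.626 0.018 -0.780
outer loop
vertex 2.95 -1.7 -3.638
vertex 2.489 -2.276 -3.281
vertex 2.336 -1.482 -3.14
endloop
endfacet
facet normal 0.385 0.571 -0.725
outer loop
vertex 3.652 -1.639 -3.217
vertex 2.95 -1.7 -3.638
vertex 3.055 -1.089 -3.101
endloop
endfacet
facet normal -0.362 -0.431 -0.827
outer loop
vertex 3.505 -2.528 -0.182
vertex 1.549 -2.265 0.537
vertex 3.469 -1.795 -0.548
endloop
endfacet
facet normal 0.931 -0.125 -0.343
outer loop
vertex 3.991 -1.175 0.643
vertex 3.505 -2.528 -0.182
vertex 3.469 -1.795 -0.548
endloop
endfacet
facet normal -0.362 -0.430 -0.827
outer loop
vertex 3.469 -1.795 -0.548
vertex 1.549 -2.265 0.537
vertex 1.514 -1.531 0.171
endloop
endfacet
facet normal -0.043 0.894 -0.446
outer loop
vertex 1.514 -1.531 0.171
vertex 3.991 -1.175 0.643
vertex 3.469 -1.795 -0.548
endloop
endfacet
facet normal 0.044 -0.894 0.446
outer loop
vertex 3.505 -2.528 -0.182
vertex 2.071 -1.645 1.728
vertex 1.549 -2.265 0.537
endloop
endfacet
facet normal 0.931 -0.126 -0.342
outer loop
vertex 4.026 -1.909 1.009
vertex 3.505 -2.528 -0.182
vertex 3.991 -1.175 0.643
endloop
endfacet
facet normal 0.043 -0.894 0.446
outer loop
vertex 4.026 -1.909 1.009
vertex 2.071 -1.645 1.728
vertex 3.505 -2.528 -0.182
endloop
endfacet
facet normal -0.931 0.126 0.342
outer loop
vertex 1.549 -2.265 0.537
vertex 2.071 -1.645 1.728
vertex 1.514 -1.531 0.171
endloop
endfacet
facet normal -0.044 0.894 -0.446
outer loop
vertex 2.035 -0.912 1.362
vertex 3.991 -1.175 0.643
vertex 1.514 -1.531 0.171
endloop
endfacet
facet normal -0.931 0.125 0.342
outer loop
vertex 1.514 -1.531 0.171
vertex 2.071 -1.645 1.728
vertex 2.035 -0.912 1.362
endloop
endfacet
facet normal 0.362 0.430 0.827
outer loop
vertex 2.035 -0.912 1.362
vertex 4.026 -1.909 1.009
vertex 3.991 -1.175 0.643
endloop
endfacet
facet normal 0.362 0.431 0.827
outer loop
vertex 2.071 -1.645 1.728
vertex 4.026 -1.909 1.009
vertex 2.035 -0.912 1.362
endloop
endfacet

endsolid


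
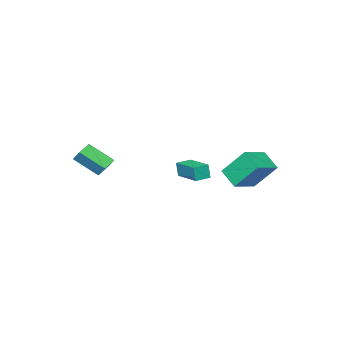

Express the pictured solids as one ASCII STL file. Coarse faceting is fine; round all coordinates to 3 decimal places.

solid 
facet normal -0.960 0.275 0.046
outer loop
vertex -0.163 2.437 -0.934
vertex 0.37 4.245 -0.626
vertex -0.162 2.596 -1.87
endloop
endfacet
facet normal -0.279 -0.947 -0.161
outer loop
vertex 0.75 2.335 -1.914
vertex -0.163 2.437 -0.934
vertex -0.162 2.596 -1.87
endloop
endfacet
facet normal -0.960 0.275 0.046
outer loop
vertex -0.162 2.596 -1.87
vertex 0.37 4.245 -0.626
vertex 0.371 4.404 -1.563
endloop
endfacet
facet normal 0.000 0.167 -0.986
outer loop
vertex 0.371 4.404 -1.563
vertex 0.75 2.335 -1.914
vertex -0.162 2.596 -1.87
endloop
endfacet
facet normal -0.000 -0.168 0.986
outer loop
vertex -0.163 2.437 -0.934
vertex 1.282 3.984 -0.67
vertex 0.37 4.245 -0.626
endloop
endfacet
facet normal -0.279 -0.947 -0.161
outer loop
vertex 0.749 2.176 -0.977
vertex -0.163 2.437 -0.934
vertex 0.75 2.335 -1.914
endloop
endfacet
facet normal -0.001 -0.167 0.986
outer loop
vertex 0.749 2.176 -0.977
vertex 1.282 3.984 -0.67
vertex -0.163 2.437 -0.934
endloop
endfacet
facet normal 0.279 0.947 0.161
outer loop
vertex 0.37 4.245 -0.626
vertex 1.282 3.984 -0.67
vertex 0.371 4.404 -1.563
endloop
endfacet
facet normal 0.001 0.168 -0.986
outer loop
vertex 1.283 4.143 -1.606
vertex 0.75 2.335 -1.914
vertex 0.371 4.404 -1.563
endloop
endfacet
facet normal 0.279 0.947 0.161
outer loop
vertex 0.371 4.404 -1.563
vertex 1.282 3.984 -0.67
vertex 1.283 4.143 -1.606
endloop
endfacet
facet normal 0.960 -0.275 -0.046
outer loop
vertex 1.283 4.143 -1.606
vertex 0.749 2.176 -0.977
vertex 0.75 2.335 -1.914
endloop
endfacet
facet normal 0.960 -0.275 -0.046
outer loop
vertex 1.282 3.984 -0.67
vertex 0.749 2.176 -0.977
vertex 1.283 4.143 -1.606
endloop
endfacet
facet normal -0.952 -0.018 -0.307
outer loop
vertex -4.39 2.543 -3.126
vertex -4.957 3.788 -1.441
vertex -4.153 3.739 -3.93
endloop
endfacet
facet normal 0.261 -0.574 -0.776
outer loop
vertex -2.383 3.772 -3.359
vertex -4.39 2.543 -3.126
vertex -4.153 3.739 -3.93
endloop
endfacet
facet normal -0.952 -0.018 -0.307
outer loop
vertex -4.153 3.739 -3.93
vertex -4.957 3.788 -1.441
vertex -4.72 4.983 -2.245
endloop
endfacet
facet normal 0.162 0.819 -0.550
outer loop
vertex -4.72 4.983 -2.245
vertex -2.383 3.772 -3.359
vertex -4.153 3.739 -3.93
endloop
endfacet
facet normal -0.162 -0.819 0.550
outer loop
vertex -4.39 2.543 -3.126
vertex -3.187 3.821 -0.87
vertex -4.957 3.788 -1.441
endloop
endfacet
facet normal 0.261 -0.574 -0.776
outer loop
vertex -2.62 2.577 -2.555
vertex -4.39 2.543 -3.126
vertex -2.383 3.772 -3.359
endloop
endfacet
facet normal -0.162 -0.819 0.550
outer loop
vertex -2.62 2.577 -2.555
vertex -3.187 3.821 -0.87
vertex -4.39 2.543 -3.126
endloop
endfacet
facet normal -0.261 0.574 0.776
outer loop
vertex -4.957 3.788 -1.441
vertex -3.187 3.821 -0.87
vertex -4.72 4.983 -2.245
endloop
endfacet
facet normal 0.162 0.819 -0.551
outer loop
vertex -2.95 5.017 -1.674
vertex -2.383 3.772 -3.359
vertex -4.72 4.983 -2.245
endloop
endfacet
facet normal -0.261 0.574 0.776
outer loop
vertex -4.72 4.983 -2.245
vertex -3.187 3.821 -0.87
vertex -2.95 5.017 -1.674
endloop
endfacet
facet normal 0.952 0.018 0.307
outer loop
vertex -2.95 5.017 -1.674
vertex -2.62 2.577 -2.555
vertex -2.383 3.772 -3.359
endloop
endfacet
facet normal 0.952 0.018 0.307
outer loop
vertex -3.187 3.821 -0.87
vertex -2.62 2.577 -2.555
vertex -2.95 5.017 -1.674
endloop
endfacet
facet normal -0.932 -0.197 0.303
outer loop
vertex 3.589 -1.846 0.223
vertex 2.956 -0.487 -0.843
vertex 3.483 -2.472 -0.51
endloop
endfacet
facet normal 0.345 -0.738 0.580
outer loop
vertex 4.424 -2.273 -0.817
vertex 3.589 -1.846 0.223
vertex 3.483 -2.472 -0.51
endloop
endfacet
facet normal -0.932 -0.197 0.304
outer loop
vertex 3.483 -2.472 -0.51
vertex 2.956 -0.487 -0.843
vertex 2.849 -1.113 -1.577
endloop
endfacet
facet normal -0.110 -0.645 -0.756
outer loop
vertex 2.849 -1.113 -1.577
vertex 4.424 -2.273 -0.817
vertex 3.483 -2.472 -0.51
endloop
endfacet
facet normal 0.110 0.645 0.756
outer loop
vertex 3.589 -1.846 0.223
vertex 3.897 -0.288 -1.15
vertex 2.956 -0.487 -0.843
endloop
endfacet
facet normal 0.344 -0.739 0.580
outer loop
vertex 4.531 -1.647 -0.083
vertex 3.589 -1.846 0.223
vertex 4.424 -2.273 -0.817
endloop
endfacet
facet normal 0.109 0.645 0.756
outer loop
vertex 4.531 -1.647 -0.083
vertex 3.897 -0.288 -1.15
vertex 3.589 -1.846 0.223
endloop
endfacet
facet normal -0.345 0.738 -0.579
outer loop
vertex 2.956 -0.487 -0.843
vertex 3.897 -0.288 -1.15
vertex 2.849 -1.113 -1.577
endloop
endfacet
facet normal -0.110 -0.645 -0.757
outer loop
vertex 3.791 -0.914 -1.883
vertex 4.424 -2.273 -0.817
vertex 2.849 -1.113 -1.577
endloop
endfacet
facet normal -0.344 0.738 -0.580
outer loop
vertex 2.849 -1.113 -1.577
vertex 3.897 -0.288 -1.15
vertex 3.791 -0.914 -1.883
endloop
endfacet
facet normal 0.932 0.196 -0.303
outer loop
vertex 3.791 -0.914 -1.883
vertex 4.531 -1.647 -0.083
vertex 4.424 -2.273 -0.817
endloop
endfacet
facet normal 0.932 0.197 -0.303
outer loop
vertex 3.897 -0.288 -1.15
vertex 4.531 -1.647 -0.083
vertex 3.791 -0.914 -1.883
endloop
endfacet

endsolid


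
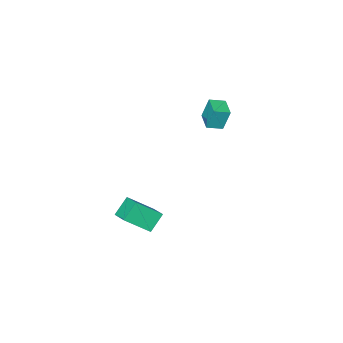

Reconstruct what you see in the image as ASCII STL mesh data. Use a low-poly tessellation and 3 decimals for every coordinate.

solid 
facet normal -0.656 0.424 -0.624
outer loop
vertex 2.44 -0.814 -0.966
vertex 2.794 0.433 -0.492
vertex 3.447 -0.721 -1.962
endloop
endfacet
facet normal -0.257 -0.903 -0.344
outer loop
vertex 4.766 -1.573 -0.708
vertex 2.44 -0.814 -0.966
vertex 3.447 -0.721 -1.962
endloop
endfacet
facet normal -0.657 0.423 -0.624
outer loop
vertex 3.447 -0.721 -1.962
vertex 2.794 0.433 -0.492
vertex 3.801 0.526 -1.489
endloop
endfacet
facet normal 0.709 0.065 -0.702
outer loop
vertex 3.801 0.526 -1.489
vertex 4.766 -1.573 -0.708
vertex 3.447 -0.721 -1.962
endloop
endfacet
facet normal -0.709 -0.065 0.702
outer loop
vertex 2.44 -0.814 -0.966
vertex 4.113 -0.419 0.762
vertex 2.794 0.433 -0.492
endloop
endfacet
facet normal -0.257 -0.903 -0.344
outer loop
vertex 3.759 -1.666 0.289
vertex 2.44 -0.814 -0.966
vertex 4.766 -1.573 -0.708
endloop
endfacet
facet normal -0.710 -0.065 0.702
outer loop
vertex 3.759 -1.666 0.289
vertex 4.113 -0.419 0.762
vertex 2.44 -0.814 -0.966
endloop
endfacet
facet normal 0.257 0.903 0.344
outer loop
vertex 2.794 0.433 -0.492
vertex 4.113 -0.419 0.762
vertex 3.801 0.526 -1.489
endloop
endfacet
facet normal 0.710 0.065 -0.702
outer loop
vertex 5.12 -0.326 -0.234
vertex 4.766 -1.573 -0.708
vertex 3.801 0.526 -1.489
endloop
endfacet
facet normal 0.257 0.903 0.344
outer loop
vertex 3.801 0.526 -1.489
vertex 4.113 -0.419 0.762
vertex 5.12 -0.326 -0.234
endloop
endfacet
facet normal 0.657 -0.424 0.624
outer loop
vertex 5.12 -0.326 -0.234
vertex 3.759 -1.666 0.289
vertex 4.766 -1.573 -0.708
endloop
endfacet
facet normal 0.657 -0.423 0.624
outer loop
vertex 4.113 -0.419 0.762
vertex 3.759 -1.666 0.289
vertex 5.12 -0.326 -0.234
endloop
endfacet
facet normal -0.852 0.452 -0.264
outer loop
vertex -4.826 -2.582 4.302
vertex -4.158 -1.406 4.159
vertex -4.542 -2.926 2.796
endloop
endfacet
facet normal -0.491 -0.865 0.105
outer loop
vertex -3.622 -3.414 3.081
vertex -4.826 -2.582 4.302
vertex -4.542 -2.926 2.796
endloop
endfacet
facet normal -0.852 0.452 -0.264
outer loop
vertex -4.542 -2.926 2.796
vertex -4.158 -1.406 4.159
vertex -3.874 -1.75 2.653
endloop
endfacet
facet normal 0.181 -0.219 -0.959
outer loop
vertex -3.874 -1.75 2.653
vertex -3.622 -3.414 3.081
vertex -4.542 -2.926 2.796
endloop
endfacet
facet normal -0.181 0.219 0.959
outer loop
vertex -4.826 -2.582 4.302
vertex -3.238 -1.894 4.444
vertex -4.158 -1.406 4.159
endloop
endfacet
facet normal -0.491 -0.865 0.105
outer loop
vertex -3.906 -3.07 4.587
vertex -4.826 -2.582 4.302
vertex -3.622 -3.414 3.081
endloop
endfacet
facet normal -0.181 0.219 0.959
outer loop
vertex -3.906 -3.07 4.587
vertex -3.238 -1.894 4.444
vertex -4.826 -2.582 4.302
endloop
endfacet
facet normal 0.491 0.865 -0.105
outer loop
vertex -4.158 -1.406 4.159
vertex -3.238 -1.894 4.444
vertex -3.874 -1.75 2.653
endloop
endfacet
facet normal 0.181 -0.219 -0.959
outer loop
vertex -2.954 -2.238 2.938
vertex -3.622 -3.414 3.081
vertex -3.874 -1.75 2.653
endloop
endfacet
facet normal 0.491 0.865 -0.105
outer loop
vertex -3.874 -1.75 2.653
vertex -3.238 -1.894 4.444
vertex -2.954 -2.238 2.938
endloop
endfacet
facet normal 0.852 -0.452 0.264
outer loop
vertex -2.954 -2.238 2.938
vertex -3.906 -3.07 4.587
vertex -3.622 -3.414 3.081
endloop
endfacet
facet normal 0.852 -0.452 0.264
outer loop
vertex -3.238 -1.894 4.444
vertex -3.906 -3.07 4.587
vertex -2.954 -2.238 2.938
endloop
endfacet

endsolid


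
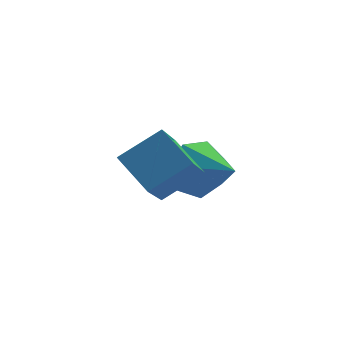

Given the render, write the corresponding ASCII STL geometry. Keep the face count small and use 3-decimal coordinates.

solid 
facet normal -0.465 0.733 0.497
outer loop
vertex -1.186 -0.062 0.215
vertex -0.641 1.189 -1.121
vertex -2.343 -0.316 -0.493
endloop
endfacet
facet normal -0.285 -0.655 0.700
outer loop
vertex -1.739 -1.269 -1.139
vertex -1.186 -0.062 0.215
vertex -2.343 -0.316 -0.493
endloop
endfacet
facet normal -0.465 0.733 0.497
outer loop
vertex -2.343 -0.316 -0.493
vertex -0.641 1.189 -1.121
vertex -1.798 0.935 -1.829
endloop
endfacet
facet normal -0.838 -0.183 -0.514
outer loop
vertex -1.798 0.935 -1.829
vertex -1.739 -1.269 -1.139
vertex -2.343 -0.316 -0.493
endloop
endfacet
facet normal 0.838 0.183 0.514
outer loop
vertex -1.186 -0.062 0.215
vertex -0.037 0.236 -1.767
vertex -0.641 1.189 -1.121
endloop
endfacet
facet normal -0.285 -0.655 0.700
outer loop
vertex -0.582 -1.015 -0.431
vertex -1.186 -0.062 0.215
vertex -1.739 -1.269 -1.139
endloop
endfacet
facet normal 0.838 0.183 0.514
outer loop
vertex -0.582 -1.015 -0.431
vertex -0.037 0.236 -1.767
vertex -1.186 -0.062 0.215
endloop
endfacet
facet normal 0.285 0.655 -0.700
outer loop
vertex -0.641 1.189 -1.121
vertex -0.037 0.236 -1.767
vertex -1.798 0.935 -1.829
endloop
endfacet
facet normal -0.838 -0.183 -0.514
outer loop
vertex -1.194 -0.018 -2.475
vertex -1.739 -1.269 -1.139
vertex -1.798 0.935 -1.829
endloop
endfacet
facet normal 0.285 0.655 -0.700
outer loop
vertex -1.798 0.935 -1.829
vertex -0.037 0.236 -1.767
vertex -1.194 -0.018 -2.475
endloop
endfacet
facet normal 0.465 -0.733 -0.497
outer loop
vertex -1.194 -0.018 -2.475
vertex -0.582 -1.015 -0.431
vertex -1.739 -1.269 -1.139
endloop
endfacet
facet normal 0.465 -0.733 -0.497
outer loop
vertex -0.037 0.236 -1.767
vertex -0.582 -1.015 -0.431
vertex -1.194 -0.018 -2.475
endloop
endfacet
facet normal -0.471 0.762 -0.445
outer loop
vertex 0.837 2.39 -3.916
vertex 0.183 2.389 -3.226
vertex 1.001 2.871 -3.266
endloop
endfacet
facet normal 0.980 -0.110 -0.166
outer loop
vertex 0.837 2.39 -3.916
vertex 1.001 2.871 -3.266
vertex 0.937 1.171 -2.514
endloop
endfacet
facet normal -0.471 0.762 -0.446
outer loop
vertex 1.001 2.871 -3.266
vertex 0.183 2.389 -3.226
vertex 0.549 2.989 -2.587
endloop
endfacet
facet normal 0.831 0.198 0.519
outer loop
vertex 1.001 2.871 -3.266
vertex 0.549 2.989 -2.587
vertex 0.937 1.171 -2.514
endloop
endfacet
facet normal -0.471 0.761 -0.445
outer loop
vertex 0.549 2.989 -2.587
vertex 0.183 2.389 -3.226
vertex -0.178 2.655 -2.389
endloop
endfacet
facet normal 0.224 0.087 0.971
outer loop
vertex 0.549 2.989 -2.587
vertex -0.178 2.655 -2.389
vertex 0.937 1.171 -2.514
endloop
endfacet
facet normal -0.471 0.762 -0.445
outer loop
vertex -0.178 2.655 -2.389
vertex 0.183 2.389 -3.226
vertex -0.633 2.121 -2.821
endloop
endfacet
facet normal -0.384 -0.360 0.850
outer loop
vertex -0.178 2.655 -2.389
vertex -0.633 2.121 -2.821
vertex 0.937 1.171 -2.514
endloop
endfacet
facet normal -0.471 0.762 -0.445
outer loop
vertex -0.633 2.121 -2.821
vertex 0.183 2.389 -3.226
vertex -0.474 1.788 -3.559
endloop
endfacet
facet normal -0.537 -0.807 0.248
outer loop
vertex -0.633 2.121 -2.821
vertex -0.474 1.788 -3.559
vertex 0.937 1.171 -2.514
endloop
endfacet
facet normal -0.471 0.762 -0.445
outer loop
vertex -0.474 1.788 -3.559
vertex 0.183 2.389 -3.226
vertex 0.181 1.909 -4.046
endloop
endfacet
facet normal -0.116 -0.916 -0.384
outer loop
vertex -0.474 1.788 -3.559
vertex 0.181 1.909 -4.046
vertex 0.937 1.171 -2.514
endloop
endfacet
facet normal -0.471 0.762 -0.445
outer loop
vertex 0.181 1.909 -4.046
vertex 0.183 2.389 -3.226
vertex 0.837 2.39 -3.916
endloop
endfacet
facet normal 0.557 -0.607 -0.567
outer loop
vertex 0.181 1.909 -4.046
vertex 0.837 2.39 -3.916
vertex 0.937 1.171 -2.514
endloop
endfacet

endsolid


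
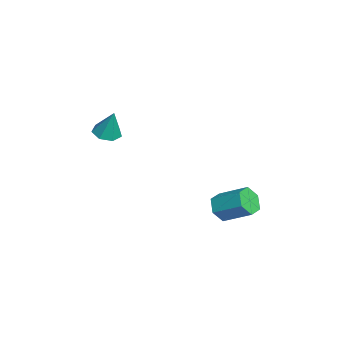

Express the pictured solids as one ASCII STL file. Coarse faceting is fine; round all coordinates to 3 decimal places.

solid 
facet normal -0.409 -0.759 -0.506
outer loop
vertex 1.827 2.398 -3.274
vertex 0.922 2.959 -3.384
vertex 1.692 3.036 -4.123
endloop
endfacet
facet normal 0.904 -0.261 -0.340
outer loop
vertex 1.827 2.398 -3.274
vertex 1.692 3.036 -4.123
vertex 2.723 4.061 -2.166
endloop
endfacet
facet normal 0.904 -0.261 -0.340
outer loop
vertex 2.723 4.061 -2.166
vertex 1.692 3.036 -4.123
vertex 2.588 4.698 -3.014
endloop
endfacet
facet normal 0.409 0.760 0.506
outer loop
vertex 2.723 4.061 -2.166
vertex 2.588 4.698 -3.014
vertex 1.818 4.621 -2.276
endloop
endfacet
facet normal -0.410 -0.759 -0.506
outer loop
vertex 1.692 3.036 -4.123
vertex 0.922 2.959 -3.384
vertex 0.788 3.597 -4.233
endloop
endfacet
facet normal 0.344 0.386 -0.856
outer loop
vertex 1.692 3.036 -4.123
vertex 0.788 3.597 -4.233
vertex 2.588 4.698 -3.014
endloop
endfacet
facet normal 0.344 0.386 -0.856
outer loop
vertex 2.588 4.698 -3.014
vertex 0.788 3.597 -4.233
vertex 1.684 5.259 -3.124
endloop
endfacet
facet normal 0.409 0.759 0.506
outer loop
vertex 2.588 4.698 -3.014
vertex 1.684 5.259 -3.124
vertex 1.818 4.621 -2.276
endloop
endfacet
facet normal -0.408 -0.760 -0.506
outer loop
vertex 0.788 3.597 -4.233
vertex 0.922 2.959 -3.384
vertex 0.017 3.519 -3.494
endloop
endfacet
facet normal -0.561 0.647 -0.517
outer loop
vertex 0.788 3.597 -4.233
vertex 0.017 3.519 -3.494
vertex 1.684 5.259 -3.124
endloop
endfacet
facet normal -0.560 0.647 -0.518
outer loop
vertex 1.684 5.259 -3.124
vertex 0.017 3.519 -3.494
vertex 0.913 5.182 -2.386
endloop
endfacet
facet normal 0.409 0.759 0.506
outer loop
vertex 1.684 5.259 -3.124
vertex 0.913 5.182 -2.386
vertex 1.818 4.621 -2.276
endloop
endfacet
facet normal -0.409 -0.760 -0.506
outer loop
vertex 0.017 3.519 -3.494
vertex 0.922 2.959 -3.384
vertex 0.152 2.882 -2.646
endloop
endfacet
facet normal -0.904 0.261 0.340
outer loop
vertex 0.017 3.519 -3.494
vertex 0.152 2.882 -2.646
vertex 0.913 5.182 -2.386
endloop
endfacet
facet normal -0.904 0.261 0.340
outer loop
vertex 0.913 5.182 -2.386
vertex 0.152 2.882 -2.646
vertex 1.048 4.544 -1.537
endloop
endfacet
facet normal 0.409 0.759 0.506
outer loop
vertex 0.913 5.182 -2.386
vertex 1.048 4.544 -1.537
vertex 1.818 4.621 -2.276
endloop
endfacet
facet normal -0.409 -0.759 -0.506
outer loop
vertex 0.152 2.882 -2.646
vertex 0.922 2.959 -3.384
vertex 1.056 2.321 -2.536
endloop
endfacet
facet normal -0.344 -0.386 0.856
outer loop
vertex 0.152 2.882 -2.646
vertex 1.056 2.321 -2.536
vertex 1.048 4.544 -1.537
endloop
endfacet
facet normal -0.344 -0.386 0.856
outer loop
vertex 1.048 4.544 -1.537
vertex 1.056 2.321 -2.536
vertex 1.952 3.983 -1.427
endloop
endfacet
facet normal 0.410 0.759 0.506
outer loop
vertex 1.048 4.544 -1.537
vertex 1.952 3.983 -1.427
vertex 1.818 4.621 -2.276
endloop
endfacet
facet normal -0.409 -0.759 -0.506
outer loop
vertex 1.056 2.321 -2.536
vertex 0.922 2.959 -3.384
vertex 1.827 2.398 -3.274
endloop
endfacet
facet normal 0.560 -0.647 0.517
outer loop
vertex 1.056 2.321 -2.536
vertex 1.827 2.398 -3.274
vertex 1.952 3.983 -1.427
endloop
endfacet
facet normal 0.561 -0.647 0.517
outer loop
vertex 1.952 3.983 -1.427
vertex 1.827 2.398 -3.274
vertex 2.723 4.061 -2.166
endloop
endfacet
facet normal 0.408 0.760 0.506
outer loop
vertex 1.952 3.983 -1.427
vertex 2.723 4.061 -2.166
vertex 1.818 4.621 -2.276
endloop
endfacet
facet normal -0.233 -0.227 -0.946
outer loop
vertex 0.838 -4.33 2.724
vertex 0.009 -3.876 2.819
vertex 0.844 -3.529 2.53
endloop
endfacet
facet normal 0.985 0.033 0.168
outer loop
vertex 0.838 -4.33 2.724
vertex 0.844 -3.529 2.53
vertex 0.471 -3.424 4.701
endloop
endfacet
facet normal -0.233 -0.227 -0.946
outer loop
vertex 0.844 -3.529 2.53
vertex 0.009 -3.876 2.819
vertex 0.222 -2.989 2.554
endloop
endfacet
facet normal 0.655 0.751 0.076
outer loop
vertex 0.844 -3.529 2.53
vertex 0.222 -2.989 2.554
vertex 0.471 -3.424 4.701
endloop
endfacet
facet normal -0.232 -0.227 -0.946
outer loop
vertex 0.222 -2.989 2.554
vertex 0.009 -3.876 2.819
vertex -0.561 -3.117 2.777
endloop
endfacet
facet normal -0.100 0.973 0.209
outer loop
vertex 0.222 -2.989 2.554
vertex -0.561 -3.117 2.777
vertex 0.471 -3.424 4.701
endloop
endfacet
facet normal -0.233 -0.227 -0.946
outer loop
vertex -0.561 -3.117 2.777
vertex 0.009 -3.876 2.819
vertex -0.915 -3.817 3.032
endloop
endfacet
facet normal -0.710 0.529 0.465
outer loop
vertex -0.561 -3.117 2.777
vertex -0.915 -3.817 3.032
vertex 0.471 -3.424 4.701
endloop
endfacet
facet normal -0.232 -0.226 -0.946
outer loop
vertex -0.915 -3.817 3.032
vertex 0.009 -3.876 2.819
vertex -0.573 -4.561 3.126
endloop
endfacet
facet normal -0.716 -0.247 0.653
outer loop
vertex -0.915 -3.817 3.032
vertex -0.573 -4.561 3.126
vertex 0.471 -3.424 4.701
endloop
endfacet
facet normal -0.231 -0.227 -0.946
outer loop
vertex -0.573 -4.561 3.126
vertex 0.009 -3.876 2.819
vertex 0.207 -4.789 2.99
endloop
endfacet
facet normal -0.115 -0.768 0.630
outer loop
vertex -0.573 -4.561 3.126
vertex 0.207 -4.789 2.99
vertex 0.471 -3.424 4.701
endloop
endfacet
facet normal -0.233 -0.228 -0.945
outer loop
vertex 0.207 -4.789 2.99
vertex 0.009 -3.876 2.819
vertex 0.838 -4.33 2.724
endloop
endfacet
facet normal 0.643 -0.644 0.414
outer loop
vertex 0.207 -4.789 2.99
vertex 0.838 -4.33 2.724
vertex 0.471 -3.424 4.701
endloop
endfacet

endsolid


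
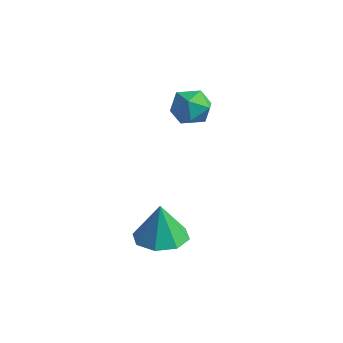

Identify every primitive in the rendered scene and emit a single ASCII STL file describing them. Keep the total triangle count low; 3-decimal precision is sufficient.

solid 
facet normal -0.867 0.370 -0.333
outer loop
vertex -1.038 0.252 0.027
vertex -1.416 -0.313 0.384
vertex -1.275 0.347 0.75
endloop
endfacet
facet normal -0.385 0.890 -0.243
outer loop
vertex -1.038 0.252 0.027
vertex -1.275 0.347 0.75
vertex -0.578 0.591 0.54
endloop
endfacet
facet normal 0.181 0.738 -0.650
outer loop
vertex -1.038 0.252 0.027
vertex -0.578 0.591 0.54
vertex -0.289 0.082 0.043
endloop
endfacet
facet normal 0.050 0.126 -0.991
outer loop
vertex -1.038 0.252 0.027
vertex -0.289 0.082 0.043
vertex -0.807 -0.476 -0.054
endloop
endfacet
facet normal -0.599 -0.102 -0.795
outer loop
vertex -1.038 0.252 0.027
vertex -0.807 -0.476 -0.054
vertex -1.416 -0.313 0.384
endloop
endfacet
facet normal -0.176 0.881 0.439
outer loop
vertex -0.578 0.591 0.54
vertex -1.275 0.347 0.75
vertex -0.673 0.236 1.214
endloop
endfacet
facet normal -0.955 0.041 0.294
outer loop
vertex -1.275 0.347 0.75
vertex -1.416 -0.313 0.384
vertex -1.191 -0.322 1.117
endloop
endfacet
facet normal -0.520 -0.723 -0.454
outer loop
vertex -1.416 -0.313 0.384
vertex -0.807 -0.476 -0.054
vertex -0.902 -0.831 0.62
endloop
endfacet
facet normal 0.528 -0.356 -0.771
outer loop
vertex -0.807 -0.476 -0.054
vertex -0.289 0.082 0.043
vertex -0.205 -0.587 0.41
endloop
endfacet
facet normal 0.741 0.635 -0.220
outer loop
vertex -0.289 0.082 0.043
vertex -0.578 0.591 0.54
vertex -0.064 0.073 0.776
endloop
endfacet
facet normal -0.050 -0.126 0.991
outer loop
vertex -0.442 -0.492 1.133
vertex -0.673 0.236 1.214
vertex -1.191 -0.322 1.117
endloop
endfacet
facet normal -0.181 -0.738 0.650
outer loop
vertex -0.442 -0.492 1.133
vertex -1.191 -0.322 1.117
vertex -0.902 -0.831 0.62
endloop
endfacet
facet normal 0.385 -0.890 0.243
outer loop
vertex -0.442 -0.492 1.133
vertex -0.902 -0.831 0.62
vertex -0.205 -0.587 0.41
endloop
endfacet
facet normal 0.867 -0.370 0.333
outer loop
vertex -0.442 -0.492 1.133
vertex -0.205 -0.587 0.41
vertex -0.064 0.073 0.776
endloop
endfacet
facet normal 0.599 0.102 0.795
outer loop
vertex -0.442 -0.492 1.133
vertex -0.064 0.073 0.776
vertex -0.673 0.236 1.214
endloop
endfacet
facet normal -0.528 0.356 0.771
outer loop
vertex -1.191 -0.322 1.117
vertex -0.673 0.236 1.214
vertex -1.275 0.347 0.75
endloop
endfacet
facet normal -0.741 -0.635 0.220
outer loop
vertex -0.902 -0.831 0.62
vertex -1.191 -0.322 1.117
vertex -1.416 -0.313 0.384
endloop
endfacet
facet normal 0.176 -0.881 -0.439
outer loop
vertex -0.205 -0.587 0.41
vertex -0.902 -0.831 0.62
vertex -0.807 -0.476 -0.054
endloop
endfacet
facet normal 0.955 -0.041 -0.294
outer loop
vertex -0.064 0.073 0.776
vertex -0.205 -0.587 0.41
vertex -0.289 0.082 0.043
endloop
endfacet
facet normal 0.520 0.723 0.454
outer loop
vertex -0.673 0.236 1.214
vertex -0.064 0.073 0.776
vertex -0.578 0.591 0.54
endloop
endfacet
facet normal 0.010 0.015 -1.000
outer loop
vertex 1.189 -2.361 -3.938
vertex 0.297 -2.239 -3.945
vertex 1.013 -1.695 -3.93
endloop
endfacet
facet normal 0.831 0.213 0.514
outer loop
vertex 1.189 -2.361 -3.938
vertex 1.013 -1.695 -3.93
vertex 0.283 -2.261 -2.515
endloop
endfacet
facet normal 0.009 0.016 -1.000
outer loop
vertex 1.013 -1.695 -3.93
vertex 0.297 -2.239 -3.945
vertex 0.418 -1.348 -3.93
endloop
endfacet
facet normal 0.431 0.739 0.518
outer loop
vertex 1.013 -1.695 -3.93
vertex 0.418 -1.348 -3.93
vertex 0.283 -2.261 -2.515
endloop
endfacet
facet normal 0.011 0.015 -1.000
outer loop
vertex 0.418 -1.348 -3.93
vertex 0.297 -2.239 -3.945
vertex -0.248 -1.523 -3.94
endloop
endfacet
facet normal -0.225 0.828 0.513
outer loop
vertex 0.418 -1.348 -3.93
vertex -0.248 -1.523 -3.94
vertex 0.283 -2.261 -2.515
endloop
endfacet
facet normal 0.010 0.014 -1.000
outer loop
vertex -0.248 -1.523 -3.94
vertex 0.297 -2.239 -3.945
vertex -0.595 -2.118 -3.952
endloop
endfacet
facet normal -0.752 0.428 0.502
outer loop
vertex -0.248 -1.523 -3.94
vertex -0.595 -2.118 -3.952
vertex 0.283 -2.261 -2.515
endloop
endfacet
facet normal 0.010 0.015 -1.000
outer loop
vertex -0.595 -2.118 -3.952
vertex 0.297 -2.239 -3.945
vertex -0.419 -2.784 -3.96
endloop
endfacet
facet normal -0.841 -0.228 0.491
outer loop
vertex -0.595 -2.118 -3.952
vertex -0.419 -2.784 -3.96
vertex 0.283 -2.261 -2.515
endloop
endfacet
facet normal 0.010 0.014 -1.000
outer loop
vertex -0.419 -2.784 -3.96
vertex 0.297 -2.239 -3.945
vertex 0.176 -3.131 -3.959
endloop
endfacet
facet normal -0.441 -0.754 0.487
outer loop
vertex -0.419 -2.784 -3.96
vertex 0.176 -3.131 -3.959
vertex 0.283 -2.261 -2.515
endloop
endfacet
facet normal 0.010 0.014 -1.000
outer loop
vertex 0.176 -3.131 -3.959
vertex 0.297 -2.239 -3.945
vertex 0.842 -2.956 -3.95
endloop
endfacet
facet normal 0.215 -0.843 0.492
outer loop
vertex 0.176 -3.131 -3.959
vertex 0.842 -2.956 -3.95
vertex 0.283 -2.261 -2.515
endloop
endfacet
facet normal 0.010 0.014 -1.000
outer loop
vertex 0.842 -2.956 -3.95
vertex 0.297 -2.239 -3.945
vertex 1.189 -2.361 -3.938
endloop
endfacet
facet normal 0.742 -0.443 0.503
outer loop
vertex 0.842 -2.956 -3.95
vertex 1.189 -2.361 -3.938
vertex 0.283 -2.261 -2.515
endloop
endfacet

endsolid
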